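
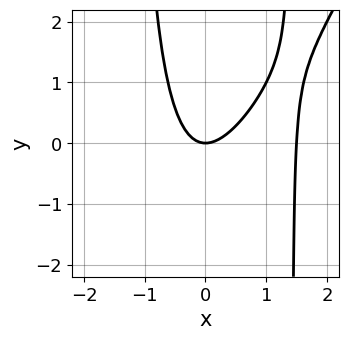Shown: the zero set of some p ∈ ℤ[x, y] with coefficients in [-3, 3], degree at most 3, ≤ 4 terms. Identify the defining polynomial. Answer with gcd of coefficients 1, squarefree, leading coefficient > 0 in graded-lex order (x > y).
First, the degree is 3 — no degree-2 curve has this shape.
Then, from the axis intercepts and sections: it crosses the x-axis at the gridline x = 0; one y-axis crossing is at y = 0.
Finally, together with the visible shape, these determine p as stated.

2*x^3 - x^2*y - 3*x^2 + 2*y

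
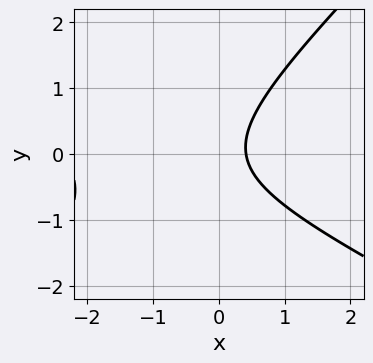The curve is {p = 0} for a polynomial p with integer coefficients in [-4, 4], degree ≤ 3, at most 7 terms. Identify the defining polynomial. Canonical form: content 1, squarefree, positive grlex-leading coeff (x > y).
(a) deg p = 2. A generic line meets the curve in up to 2 points.
(b) From the visible intercepts: the curve avoids every integer y-axis point in the box.
(c) Assembling these constraints gives the stated polynomial.

x^2 + x*y - 2*y^2 + 2*x - 1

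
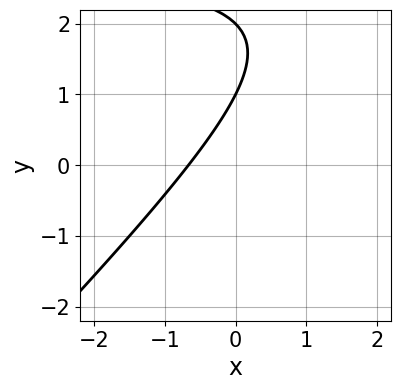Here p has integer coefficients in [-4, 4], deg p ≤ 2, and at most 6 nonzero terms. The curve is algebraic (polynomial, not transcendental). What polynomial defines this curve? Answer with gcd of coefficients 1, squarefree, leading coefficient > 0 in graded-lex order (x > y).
x*y - y^2 - 3*x + 3*y - 2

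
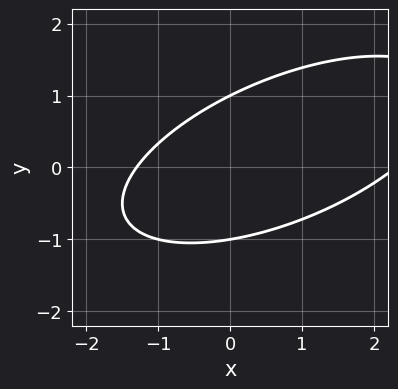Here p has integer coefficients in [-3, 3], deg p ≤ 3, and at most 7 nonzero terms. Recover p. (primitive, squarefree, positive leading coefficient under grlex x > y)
x^2 - 2*x*y + 3*y^2 - x - 3

First, degree: the shape is more complex than any degree-1 curve, so deg p = 2.
Next, from the visible intercepts: the y-axis gridline crossings are at y ∈ {-1, 1}.
Finally, putting this together gives p.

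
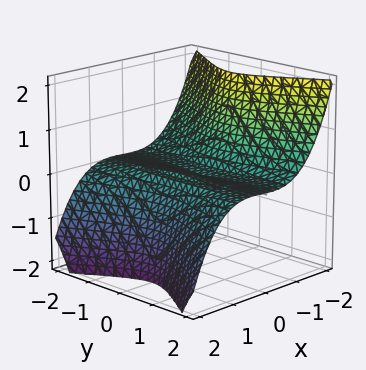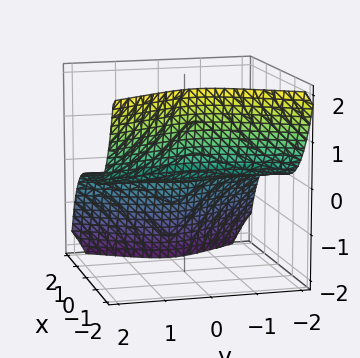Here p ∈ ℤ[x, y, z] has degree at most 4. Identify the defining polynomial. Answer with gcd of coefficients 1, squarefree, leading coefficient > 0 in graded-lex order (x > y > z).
3*x^3 + 3*y^2*z - x + 2*z

(a) The degree is 3 — the shape is more complex than any degree-2 surface.
(b) Observable constraints: it crosses the x-axis at the gridline x = 0; one z-axis crossing is at z = 0; every point of the y-axis in the box is on the surface.
(c) Matching integer coefficients to the picture gives p.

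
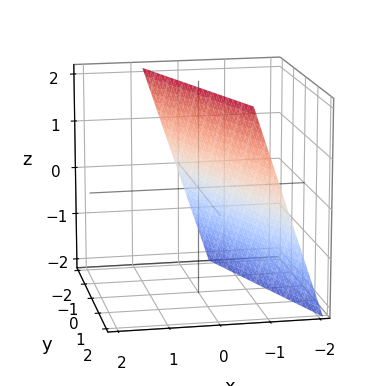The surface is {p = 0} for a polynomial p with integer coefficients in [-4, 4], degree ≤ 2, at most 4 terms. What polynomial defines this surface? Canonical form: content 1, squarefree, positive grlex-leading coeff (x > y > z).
3*x + y - z + 2

Degree: every cross-section is a straight line — this is a plane, so deg p = 1.
Reading off the gridlines: it meets the y-axis at y = -2 (among the integer gridlines); it crosses the z-axis at the gridline z = 2.
These observations pin down the coefficients.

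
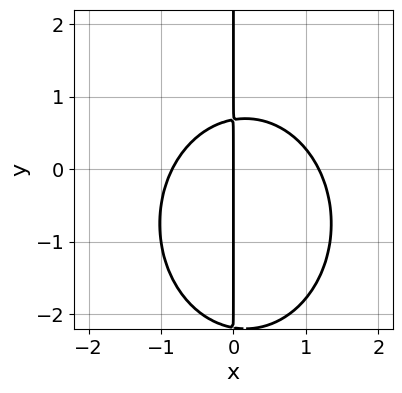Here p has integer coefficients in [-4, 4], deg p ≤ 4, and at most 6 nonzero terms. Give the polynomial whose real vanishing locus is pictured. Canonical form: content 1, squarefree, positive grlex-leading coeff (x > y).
Degree: no degree-2 curve has this shape, so deg p = 3.
Against the integer gridlines: it crosses the x-axis at the gridline x = 0; every point of the y-axis in the box is on the curve.
Solving for integer coefficients yields p as stated.

3*x^3 + 2*x*y^2 - x^2 + 3*x*y - 3*x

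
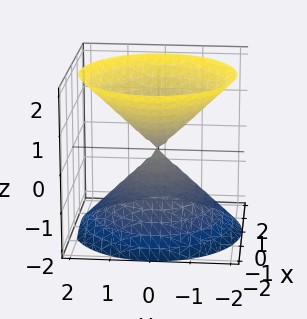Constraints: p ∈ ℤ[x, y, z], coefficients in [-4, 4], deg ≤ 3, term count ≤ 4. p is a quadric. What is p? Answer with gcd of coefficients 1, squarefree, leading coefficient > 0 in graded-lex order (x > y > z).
x^2 + y^2 - z^2

(a) I count 2 distinct pieces. They look like related sheets of one shape, so recover p as a whole.
(b) deg p = 2. A double cone through the origin; a quadric.
(c) Symmetries: the z ↦ −z reflection is a symmetry, so z appears only in even powers; rotational symmetry about the z-axis ⇒ p depends on x, y only through x² + y².
(d) Checking where it meets the axes: it crosses the z-axis at the gridline z = 0; one y-axis crossing is at y = 0; it meets the x-axis at x = 0 (among the integer gridlines).
(e) Assembling these constraints gives the stated polynomial.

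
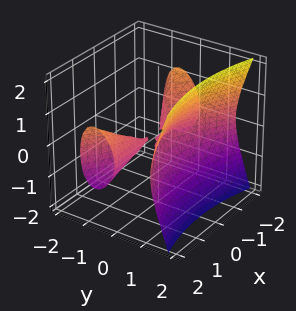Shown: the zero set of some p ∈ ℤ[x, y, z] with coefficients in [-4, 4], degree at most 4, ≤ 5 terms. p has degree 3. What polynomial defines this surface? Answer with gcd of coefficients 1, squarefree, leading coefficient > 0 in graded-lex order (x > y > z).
x^2*y - 3*y^3 + 2*z^2

(a) The picture has 3 separate pieces. Treating them together as one polynomial.
(b) deg p = 3. No degree-2 surface has this shape.
(c) From the visible intercepts: the visible x-axis segment lies entirely on the surface; it crosses the y-axis at the gridline y = 0; one z-axis crossing is at z = 0.
(d) Assembling these constraints gives the stated polynomial.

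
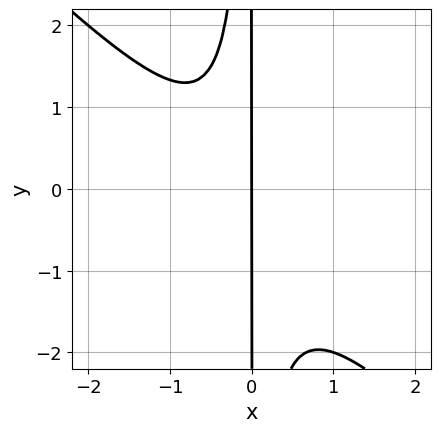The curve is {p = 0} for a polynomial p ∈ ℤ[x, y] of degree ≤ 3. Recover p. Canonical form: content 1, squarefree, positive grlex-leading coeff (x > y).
3*x^3 + 3*x^2*y + x^2 + 2*x

The degree is 3 — the shape is more complex than any degree-2 curve.
Reading off the gridlines: it meets the x-axis at x = 0 (among the integer gridlines); every point of the y-axis in the box is on the curve.
The integer polynomial consistent with all of this is the stated p.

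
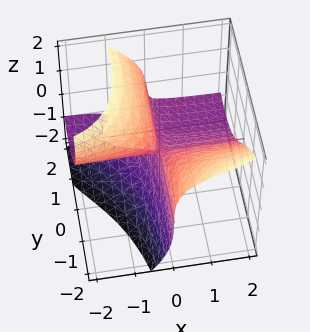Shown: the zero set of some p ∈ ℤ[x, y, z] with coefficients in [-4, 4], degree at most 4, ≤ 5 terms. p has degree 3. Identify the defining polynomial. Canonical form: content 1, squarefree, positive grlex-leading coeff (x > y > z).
x*y^2 - z^3 - 3*x*y - 3*x*z

(a) The degree is 3 — a generic line meets the surface in up to 3 points.
(b) From the visible intercepts: it meets the z-axis at z = 0 (among the integer gridlines); the visible y-axis segment lies entirely on the surface; every point of the x-axis in the box is on the surface.
(c) Together with the visible shape, these determine p as stated.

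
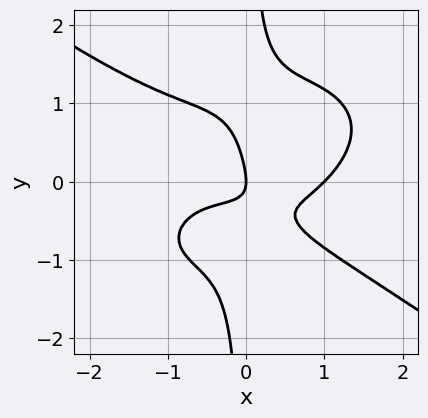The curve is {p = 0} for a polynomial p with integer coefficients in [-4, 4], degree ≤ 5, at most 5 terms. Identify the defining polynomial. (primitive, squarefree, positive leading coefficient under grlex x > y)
x^4 + 3*x*y^3 - 3*x*y - y^2 - x

(a) The degree is 4 — no degree-3 curve has this shape.
(b) Reading off the gridlines: the x-axis gridline crossings are at x ∈ {0, 1}; it meets the y-axis at y = 0 (among the integer gridlines).
(c) Matching integer coefficients to the picture gives p.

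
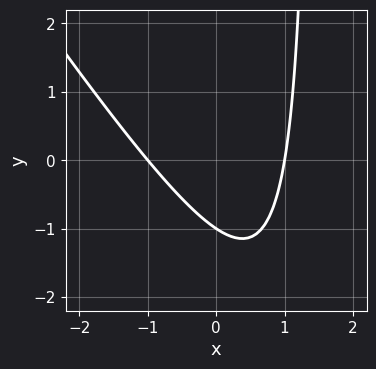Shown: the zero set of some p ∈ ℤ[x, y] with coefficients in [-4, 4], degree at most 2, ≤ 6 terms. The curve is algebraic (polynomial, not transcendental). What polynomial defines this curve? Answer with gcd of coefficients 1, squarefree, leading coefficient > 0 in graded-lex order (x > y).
1. deg p = 2. The shape is more complex than any degree-1 curve.
2. Checking where it meets the axes: the x-axis gridline crossings are at x ∈ {-1, 1}; one y-axis crossing is at y = -1.
3. Putting this together gives p.

3*x^2 + 2*x*y - 3*y - 3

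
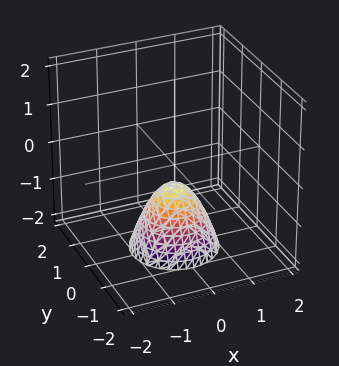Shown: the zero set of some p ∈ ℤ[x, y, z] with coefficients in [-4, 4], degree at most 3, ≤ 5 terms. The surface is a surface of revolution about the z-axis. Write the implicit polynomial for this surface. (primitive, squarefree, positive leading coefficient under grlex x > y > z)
3*x^2 + 3*y^2 + 2*z + 1

First, degree: the shape is more complex than any degree-1 surface, so deg p = 2.
Then, symmetries: rotational symmetry about the z-axis ⇒ p depends on x, y only through x² + y².
Then, against the integer gridlines: no y-intercept at any integer in the box; it misses every integer gridline on the x-axis; a circular section at z = -1 has radius between 0 and 1.
Finally, the integer polynomial consistent with all of this is the stated p.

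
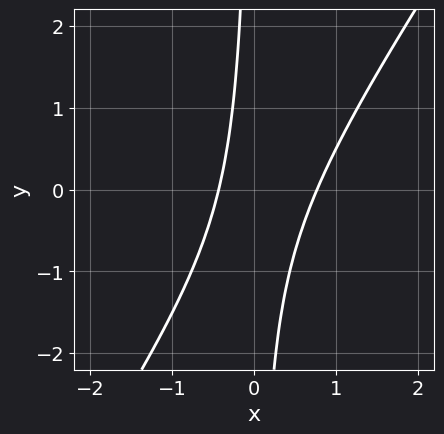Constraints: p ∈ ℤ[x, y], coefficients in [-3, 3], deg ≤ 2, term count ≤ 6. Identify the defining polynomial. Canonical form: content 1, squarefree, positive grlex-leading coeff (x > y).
3*x^2 - 2*x*y - x - 1

First, deg p = 2. The shape is more complex than any degree-1 curve.
Then, from the axis intercepts and sections: it misses every integer gridline on the y-axis.
Finally, fitting integer coefficients to these (and the overall shape) gives p.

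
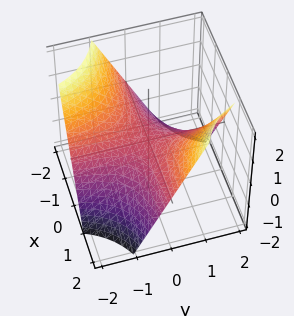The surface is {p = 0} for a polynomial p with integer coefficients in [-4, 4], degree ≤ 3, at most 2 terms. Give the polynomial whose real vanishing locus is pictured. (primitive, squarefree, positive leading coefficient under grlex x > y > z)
x*y - z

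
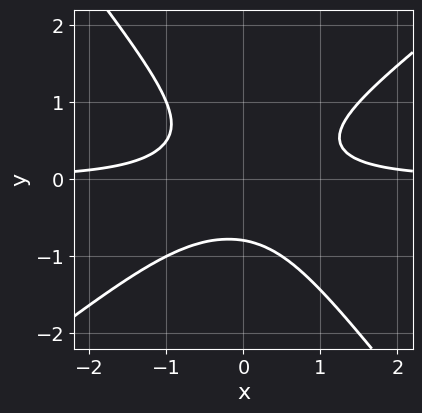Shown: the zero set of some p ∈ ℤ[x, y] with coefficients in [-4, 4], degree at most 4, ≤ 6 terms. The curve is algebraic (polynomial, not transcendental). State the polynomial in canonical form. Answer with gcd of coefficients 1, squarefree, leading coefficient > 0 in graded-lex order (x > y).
2*x^2*y - x*y^2 - 2*y^3 - 1

First, the degree is 3 — no degree-2 curve has this shape.
Then, from the visible intercepts: the curve avoids every integer x-axis point in the box.
Finally, fitting integer coefficients to these (and the overall shape) gives p.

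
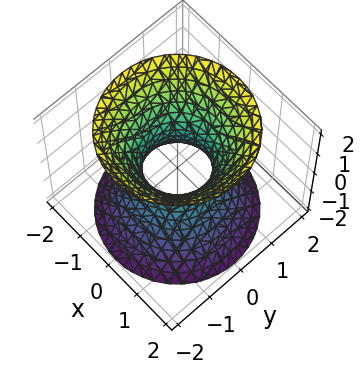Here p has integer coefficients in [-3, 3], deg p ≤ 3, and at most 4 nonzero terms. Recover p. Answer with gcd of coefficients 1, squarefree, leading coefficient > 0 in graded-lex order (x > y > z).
First, degree: an hourglass — one-sheet hyperboloid; a quadric, so deg p = 2.
Next, symmetry: the surface is invariant under rotation about z: p = q(x² + y², z); it's symmetric under z → −z, forcing even powers of z.
Then, against the integer gridlines: a circular section at z = 1 has radius between 1 and 2; it misses every integer gridline on the z-axis.
Finally, fitting integer coefficients to these (and the overall shape) gives p.

3*x^2 + 3*y^2 - 2*z^2 - 2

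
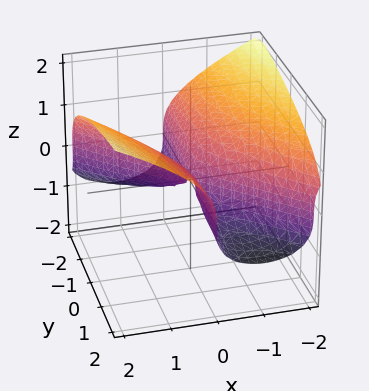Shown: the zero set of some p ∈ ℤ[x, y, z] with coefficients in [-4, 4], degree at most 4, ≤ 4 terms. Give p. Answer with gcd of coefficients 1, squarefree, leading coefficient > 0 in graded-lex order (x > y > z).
z^3 - x^2 - x*y

Degree: no degree-2 surface has this shape, so deg p = 3.
Checking where it meets the axes: the visible y-axis segment lies entirely on the surface; it crosses the z-axis at the gridline z = 0; one x-axis crossing is at x = 0.
Assembling these constraints gives the stated polynomial.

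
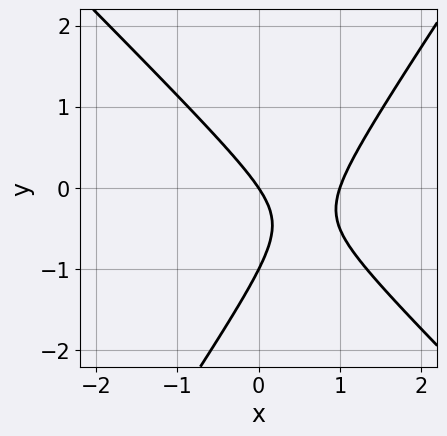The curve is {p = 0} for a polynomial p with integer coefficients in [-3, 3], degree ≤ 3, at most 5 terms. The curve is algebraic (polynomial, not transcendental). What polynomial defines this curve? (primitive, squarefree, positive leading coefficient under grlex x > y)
First, degree: a generic line meets the curve in up to 2 points, so deg p = 2.
Next, from the visible intercepts: among the integer gridlines, it crosses the x-axis at x ∈ {0, 1}; among the integer gridlines, it crosses the y-axis at y ∈ {-1, 0}.
Finally, together with the visible shape, these determine p as stated.

3*x^2 + x*y - 2*y^2 - 3*x - 2*y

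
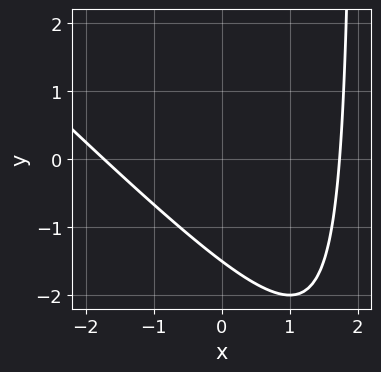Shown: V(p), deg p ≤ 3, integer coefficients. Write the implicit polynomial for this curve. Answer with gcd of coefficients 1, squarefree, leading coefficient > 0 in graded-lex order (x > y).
First, degree: no degree-1 curve has this shape, so deg p = 2.
Finally, solving for integer coefficients yields p as stated.

x^2 + x*y - 2*y - 3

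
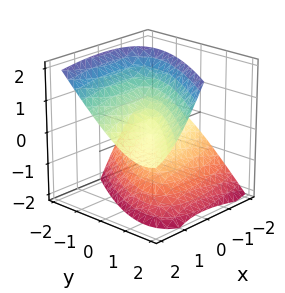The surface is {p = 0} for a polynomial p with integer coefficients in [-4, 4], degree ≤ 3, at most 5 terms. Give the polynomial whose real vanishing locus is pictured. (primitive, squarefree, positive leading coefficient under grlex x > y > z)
First, the degree is 2 — a generic line meets the surface in up to 2 points.
Next, from the visible intercepts: one z-axis crossing is at z = 0; it meets the x-axis at x = 0 (among the integer gridlines); it crosses the y-axis at the gridline y = 0.
Finally, assembling these constraints gives the stated polynomial.

x^2 - 3*x*y - 3*x*z + 2*y^2 - 2*z^2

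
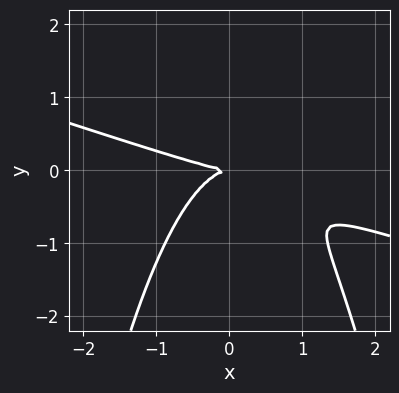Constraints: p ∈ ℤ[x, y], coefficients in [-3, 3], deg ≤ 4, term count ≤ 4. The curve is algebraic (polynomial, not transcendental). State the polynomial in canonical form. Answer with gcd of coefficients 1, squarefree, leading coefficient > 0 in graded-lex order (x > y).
x^3 + 3*x^2*y + 3*y^2

deg p = 3. A generic line meets the curve in up to 3 points.
From the axis intercepts and sections: one x-axis crossing is at x = 0; one y-axis crossing is at y = 0.
Putting this together gives p.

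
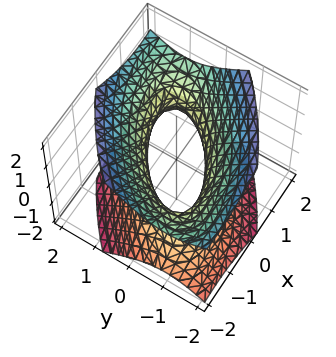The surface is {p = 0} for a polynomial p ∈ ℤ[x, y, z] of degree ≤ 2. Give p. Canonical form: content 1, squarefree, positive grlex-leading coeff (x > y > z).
(a) deg p = 2.
(b) Against the integer gridlines: the x-axis gridline crossings are at x ∈ {-1, 1}; no z-intercept at any integer in the box.
(c) Assembling these constraints gives the stated polynomial.

2*x^2 - 3*x*y + 3*y^2 - 3*z^2 - 2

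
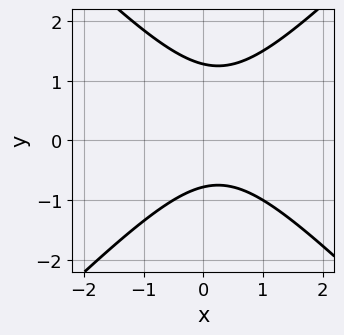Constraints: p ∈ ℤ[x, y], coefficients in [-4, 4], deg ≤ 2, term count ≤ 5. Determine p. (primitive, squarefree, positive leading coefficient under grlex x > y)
First, the degree is 2 — no degree-1 curve has this shape.
Then, reading off the gridlines: it misses every integer gridline on the x-axis.
Finally, together with the visible shape, these determine p as stated.

2*x^2 - 2*y^2 - x + y + 2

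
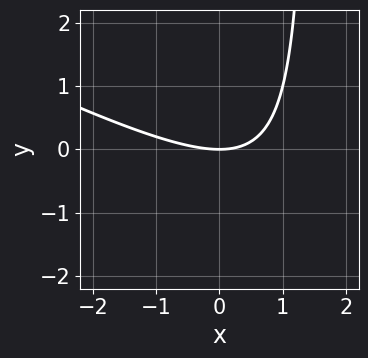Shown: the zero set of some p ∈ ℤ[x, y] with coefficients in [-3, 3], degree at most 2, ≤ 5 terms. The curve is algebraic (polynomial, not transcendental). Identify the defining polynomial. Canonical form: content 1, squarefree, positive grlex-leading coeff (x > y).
x^2 + 2*x*y - 3*y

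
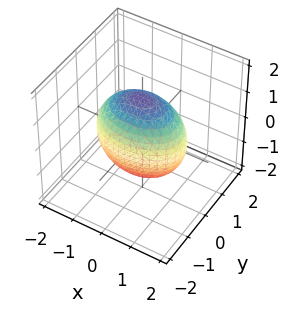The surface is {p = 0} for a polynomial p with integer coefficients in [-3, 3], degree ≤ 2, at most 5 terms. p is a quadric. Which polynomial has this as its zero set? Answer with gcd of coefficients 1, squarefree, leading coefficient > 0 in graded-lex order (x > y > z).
First, deg p = 2.
Next, symmetries: it's symmetric under z → −z, forcing even powers of z; the x ↦ −x reflection is a symmetry, so x appears only in even powers; it's symmetric under y → −y, forcing even powers of y.
Next, against the integer gridlines: among the integer gridlines, it crosses the y-axis at y ∈ {-1, 1}.
Finally, fitting integer coefficients to these (and the overall shape) gives p.

x^2 + 2*y^2 + z^2 - 2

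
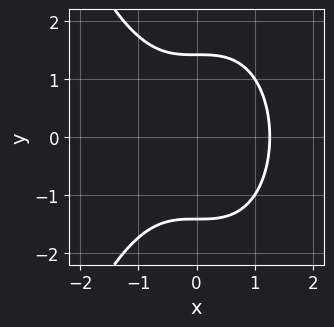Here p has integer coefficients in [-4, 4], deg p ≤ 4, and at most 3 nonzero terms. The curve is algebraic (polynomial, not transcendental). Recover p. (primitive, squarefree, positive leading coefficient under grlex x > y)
x^3 + y^2 - 2

deg p = 3.
Symmetries: the y ↦ −y reflection is a symmetry, so y appears only in even powers.
Matching integer coefficients to the picture gives p.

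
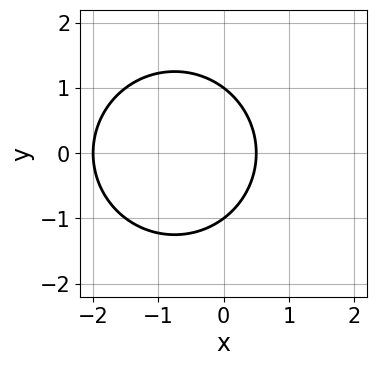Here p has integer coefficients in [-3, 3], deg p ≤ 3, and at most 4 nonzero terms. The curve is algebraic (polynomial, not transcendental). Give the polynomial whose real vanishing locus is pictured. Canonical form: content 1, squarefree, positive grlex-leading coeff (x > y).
2*x^2 + 2*y^2 + 3*x - 2

(a) deg p = 2.
(b) Symmetries: the y ↦ −y reflection is a symmetry, so y appears only in even powers.
(c) Against the integer gridlines: it meets the x-axis at x = -2 (among the integer gridlines); among the integer gridlines, it crosses the y-axis at y ∈ {-1, 1}.
(d) Solving for integer coefficients yields p as stated.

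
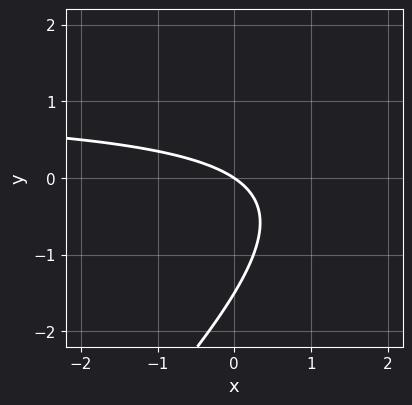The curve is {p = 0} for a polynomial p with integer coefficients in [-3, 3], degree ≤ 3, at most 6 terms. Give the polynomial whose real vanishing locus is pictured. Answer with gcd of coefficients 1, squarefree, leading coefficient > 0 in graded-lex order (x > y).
2*x*y - 2*y^2 - 2*x - 3*y

1. Degree: no degree-1 curve has this shape, so deg p = 2.
2. Checking where it meets the axes: it crosses the y-axis at the gridline y = 0; it meets the x-axis at x = 0 (among the integer gridlines).
3. These observations pin down the coefficients.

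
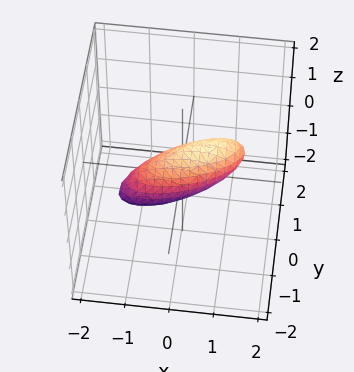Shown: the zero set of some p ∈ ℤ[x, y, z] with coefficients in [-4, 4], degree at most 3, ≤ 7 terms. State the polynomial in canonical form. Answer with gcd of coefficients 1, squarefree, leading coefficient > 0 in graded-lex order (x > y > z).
x^2 - 2*x*y - x*z + 3*y^2 + 2*z^2 - 1

First, the degree is 2 — no degree-1 surface has this shape.
Then, checking where it meets the axes: among the integer gridlines, it crosses the x-axis at x ∈ {-1, 1}.
Finally, matching integer coefficients to the picture gives p.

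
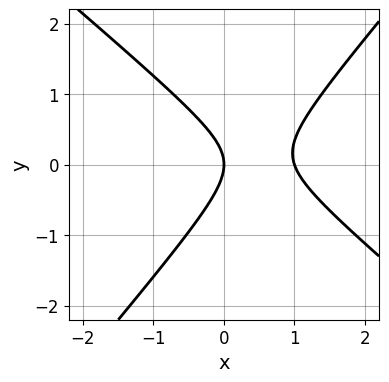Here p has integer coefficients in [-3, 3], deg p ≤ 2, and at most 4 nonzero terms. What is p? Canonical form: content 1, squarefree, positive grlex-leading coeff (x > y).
3*x^2 + x*y - 3*y^2 - 3*x

(a) deg p = 2.
(b) Against the integer gridlines: among the integer gridlines, it crosses the x-axis at x ∈ {0, 1}; one y-axis crossing is at y = 0.
(c) Matching integer coefficients to the picture gives p.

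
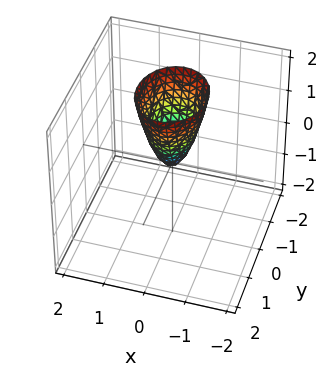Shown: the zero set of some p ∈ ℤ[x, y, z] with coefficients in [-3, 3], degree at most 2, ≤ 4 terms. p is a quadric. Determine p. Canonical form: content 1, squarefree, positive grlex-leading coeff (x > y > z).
1. deg p = 2. A single bowl opening along one axis; a quadric.
2. Symmetries: the y ↦ −y reflection is a symmetry, so y appears only in even powers; mirror symmetry x ↦ −x ⇒ only even powers of x.
3. Observable constraints: it meets the x-axis at x = 0 (among the integer gridlines); one z-axis crossing is at z = 0; it crosses the y-axis at the gridline y = 0.
4. These observations pin down the coefficients.

3*x^2 + 2*y^2 - z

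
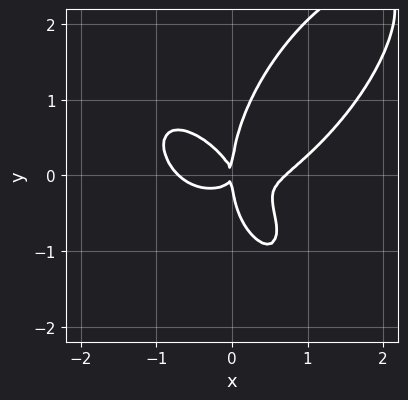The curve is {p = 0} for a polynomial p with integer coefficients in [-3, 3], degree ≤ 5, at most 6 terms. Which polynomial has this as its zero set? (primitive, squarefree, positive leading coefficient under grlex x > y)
2*x^4 + y^4 - 3*x^2*y - 3*x*y^2 - x^2

deg p = 4.
Checking where it meets the axes: it crosses the x-axis at the gridline x = 0; one y-axis crossing is at y = 0.
Together with the visible shape, these determine p as stated.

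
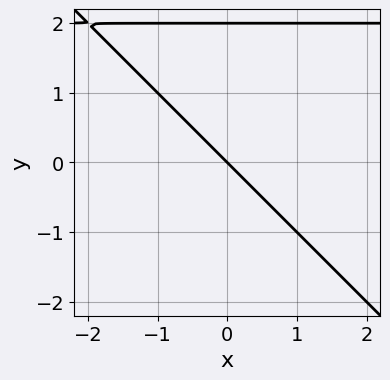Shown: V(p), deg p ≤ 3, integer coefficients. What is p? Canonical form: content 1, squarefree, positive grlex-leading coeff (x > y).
x*y + y^2 - 2*x - 2*y

(a) deg p = 2. A generic line meets the curve in up to 2 points.
(b) Against the integer gridlines: among the integer gridlines, it crosses the y-axis at y ∈ {0, 2}; it crosses the x-axis at the gridline x = 0.
(c) The integer polynomial consistent with all of this is the stated p.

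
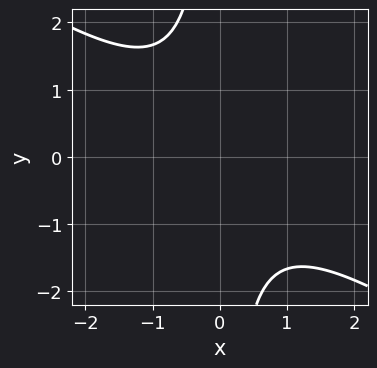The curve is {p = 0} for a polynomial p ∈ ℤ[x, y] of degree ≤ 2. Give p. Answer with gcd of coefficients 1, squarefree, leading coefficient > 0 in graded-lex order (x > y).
2*x^2 + 3*x*y + 3

1. deg p = 2.
2. Observable constraints: no x-intercept at any integer in the box; no y-intercept at any integer in the box.
3. Putting this together gives p.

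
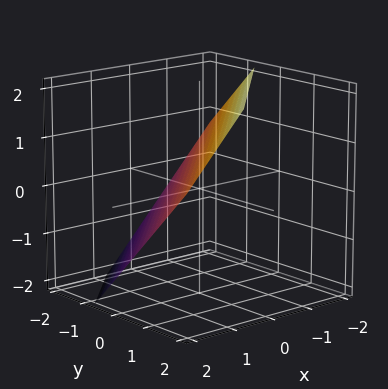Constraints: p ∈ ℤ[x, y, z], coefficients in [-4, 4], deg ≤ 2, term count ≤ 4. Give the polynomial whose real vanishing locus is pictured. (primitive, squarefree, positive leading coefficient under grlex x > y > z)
deg p = 1. Every cross-section is a straight line — this is a plane.
Solving for integer coefficients yields p as stated.

3*x - 3*y + 3*z - 2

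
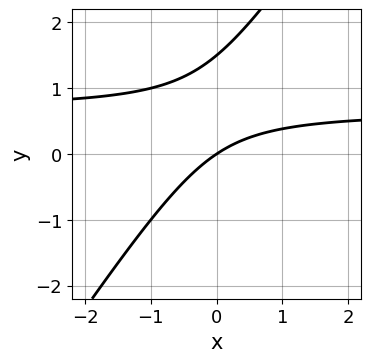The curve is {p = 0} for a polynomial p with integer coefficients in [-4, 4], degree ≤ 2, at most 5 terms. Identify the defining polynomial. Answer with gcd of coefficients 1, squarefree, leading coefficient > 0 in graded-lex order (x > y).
First, deg p = 2. No degree-1 curve has this shape.
Next, observable constraints: one y-axis crossing is at y = 0; it meets the x-axis at x = 0 (among the integer gridlines).
Finally, the integer polynomial consistent with all of this is the stated p.

3*x*y - 2*y^2 - 2*x + 3*y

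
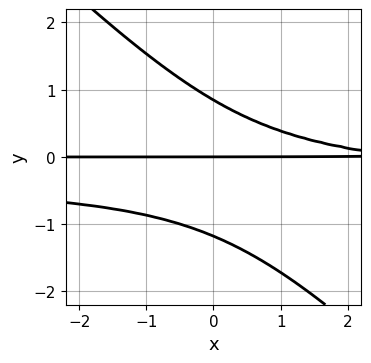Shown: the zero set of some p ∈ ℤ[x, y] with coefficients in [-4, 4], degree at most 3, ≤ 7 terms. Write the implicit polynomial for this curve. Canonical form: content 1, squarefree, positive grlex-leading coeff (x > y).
First, degree: no degree-2 curve has this shape, so deg p = 3.
Next, observable constraints: the visible x-axis segment lies entirely on the curve; it meets the y-axis at y = 0 (among the integer gridlines).
Finally, fitting integer coefficients to these (and the overall shape) gives p.

3*x*y^2 + 3*y^3 + x*y + y^2 - 3*y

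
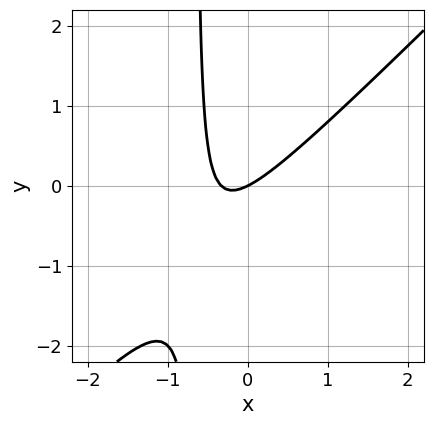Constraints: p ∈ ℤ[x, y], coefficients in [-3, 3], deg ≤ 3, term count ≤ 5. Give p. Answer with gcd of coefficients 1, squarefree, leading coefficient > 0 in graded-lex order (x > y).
3*x^2 - 3*x*y + x - 2*y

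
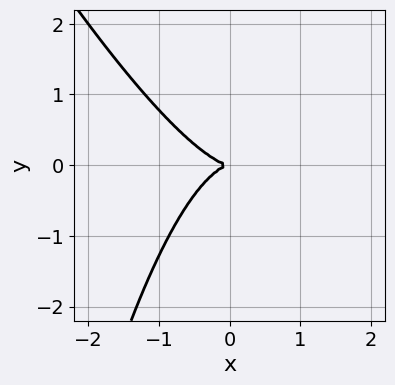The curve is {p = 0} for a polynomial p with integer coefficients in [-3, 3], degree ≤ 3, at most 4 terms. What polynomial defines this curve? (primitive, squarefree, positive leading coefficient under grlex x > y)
First, the degree is 3 — no degree-2 curve has this shape.
Then, against the integer gridlines: it meets the y-axis at y = 0 (among the integer gridlines); one x-axis crossing is at x = 0.
Finally, these observations pin down the coefficients.

2*x^3 + x^2*y + 2*y^2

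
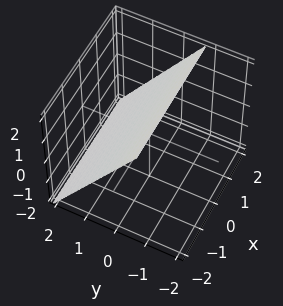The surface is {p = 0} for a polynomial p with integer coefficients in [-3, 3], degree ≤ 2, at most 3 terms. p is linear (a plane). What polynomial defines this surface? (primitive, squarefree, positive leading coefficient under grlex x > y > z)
1. deg p = 1.
2. Observable constraints: one z-axis crossing is at z = 1; no x-intercept at any integer in the box.
3. Putting this together gives p.

3*y + 2*z - 2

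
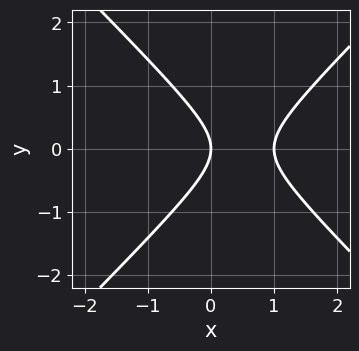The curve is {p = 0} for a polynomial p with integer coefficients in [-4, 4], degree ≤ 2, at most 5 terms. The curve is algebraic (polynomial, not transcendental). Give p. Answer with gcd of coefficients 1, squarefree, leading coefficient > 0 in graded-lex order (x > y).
x^2 - y^2 - x

The degree is 2 — no degree-1 curve has this shape.
Symmetries: it's symmetric under y → −y, forcing even powers of y.
From the visible intercepts: it crosses the y-axis at the gridline y = 0; the x-axis gridline crossings are at x ∈ {0, 1}.
Matching integer coefficients to the picture gives p.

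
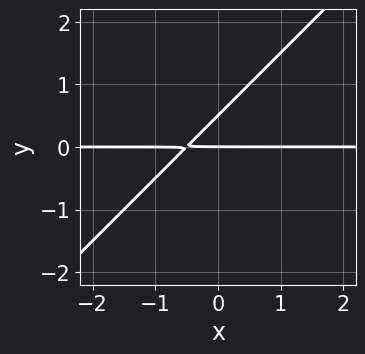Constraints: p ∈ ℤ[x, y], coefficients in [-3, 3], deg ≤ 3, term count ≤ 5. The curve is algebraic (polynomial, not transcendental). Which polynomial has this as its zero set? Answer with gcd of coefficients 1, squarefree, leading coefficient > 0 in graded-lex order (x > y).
deg p = 2. The shape is more complex than any degree-1 curve.
Observable constraints: it meets the y-axis at y = 0 (among the integer gridlines); the visible x-axis segment lies entirely on the curve.
Fitting integer coefficients to these (and the overall shape) gives p.

2*x*y - 2*y^2 + y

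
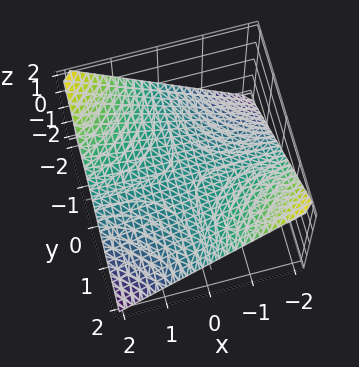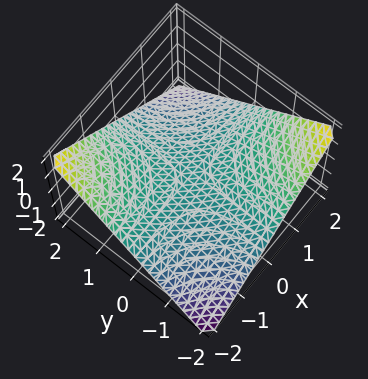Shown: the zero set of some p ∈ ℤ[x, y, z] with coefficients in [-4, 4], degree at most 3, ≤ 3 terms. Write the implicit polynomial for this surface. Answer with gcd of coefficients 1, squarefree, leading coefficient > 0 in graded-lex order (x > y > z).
x*y + 2*z

1. The degree is 2 — a saddle surface; a quadric.
2. From the axis intercepts and sections: every point of the x-axis in the box is on the surface; every point of the y-axis in the box is on the surface; one z-axis crossing is at z = 0.
3. Matching integer coefficients to the picture gives p.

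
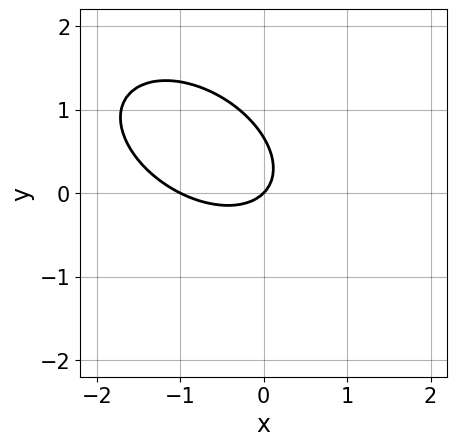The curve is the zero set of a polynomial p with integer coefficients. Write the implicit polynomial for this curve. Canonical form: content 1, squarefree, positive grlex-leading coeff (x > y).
(a) The degree is 2 — no degree-1 curve has this shape.
(b) Against the integer gridlines: the x-axis gridline crossings are at x ∈ {-1, 0}; it meets the y-axis at y = 0 (among the integer gridlines).
(c) Assembling these constraints gives the stated polynomial.

2*x^2 + 2*x*y + 3*y^2 + 2*x - 2*y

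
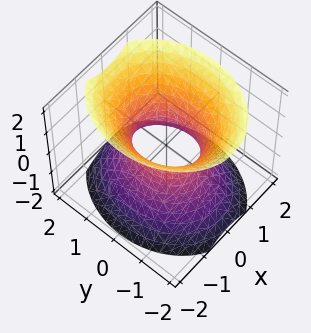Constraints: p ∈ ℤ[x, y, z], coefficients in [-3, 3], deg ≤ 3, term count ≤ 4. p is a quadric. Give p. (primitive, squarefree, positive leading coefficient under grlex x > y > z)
1. The degree is 2 — one connected sheet with a waist; a quadric.
2. Symmetries: the x ↦ −x reflection is a symmetry, so x appears only in even powers; mirror symmetry z ↦ −z ⇒ only even powers of z; it's symmetric under y → −y, forcing even powers of y.
3. From the axis intercepts and sections: the surface avoids every integer z-axis point in the box; the y-axis gridline crossings are at y ∈ {-1, 1}.
4. The integer polynomial consistent with all of this is the stated p.

3*x^2 + 2*y^2 - 2*z^2 - 2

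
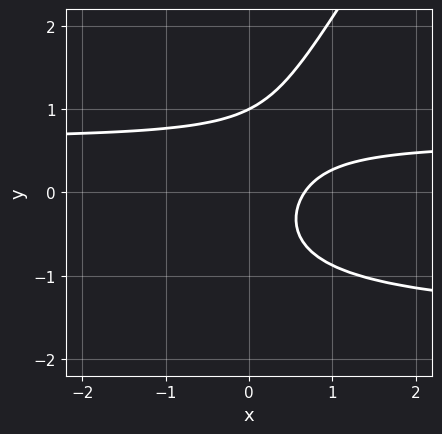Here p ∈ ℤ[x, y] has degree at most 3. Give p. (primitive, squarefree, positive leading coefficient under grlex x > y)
First, deg p = 3. No degree-2 curve has this shape.
Next, from the visible intercepts: it crosses the y-axis at the gridline y = 1.
Finally, these observations pin down the coefficients.

3*x*y^2 - 2*y^3 + 3*x*y - 3*x + 2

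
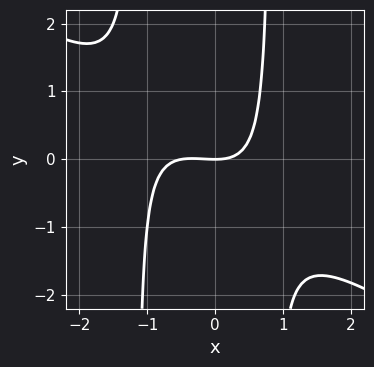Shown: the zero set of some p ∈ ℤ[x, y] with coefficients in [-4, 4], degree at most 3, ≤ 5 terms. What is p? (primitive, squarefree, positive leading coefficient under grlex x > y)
2*x^3 + 3*x^2*y + x^2 + x*y - 3*y

(a) deg p = 3. The shape is more complex than any degree-2 curve.
(b) Checking where it meets the axes: it meets the y-axis at y = 0 (among the integer gridlines); one x-axis crossing is at x = 0.
(c) Solving for integer coefficients yields p as stated.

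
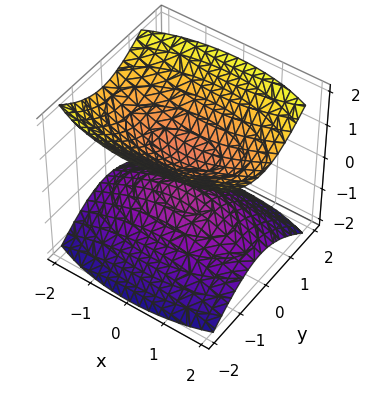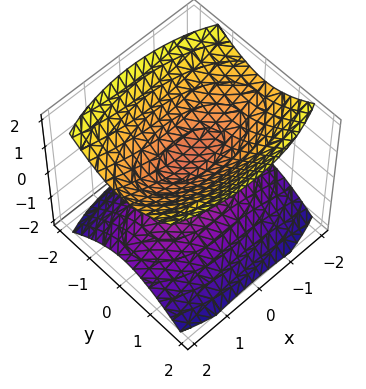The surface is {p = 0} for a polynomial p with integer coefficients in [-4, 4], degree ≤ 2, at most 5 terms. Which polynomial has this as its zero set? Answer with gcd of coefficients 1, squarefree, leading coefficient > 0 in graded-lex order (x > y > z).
There are 2 components.
The degree is 2 — two sheets facing apart; a quadric.
Symmetries: mirror symmetry z ↦ −z ⇒ only even powers of z; the x ↦ −x reflection is a symmetry, so x appears only in even powers; it's symmetric under y → −y, forcing even powers of y.
Reading off the gridlines: the surface avoids every integer x-axis point in the box; no y-intercept at any integer in the box.
Matching integer coefficients to the picture gives p.

x^2 + 3*y^2 - 3*z^2 + 1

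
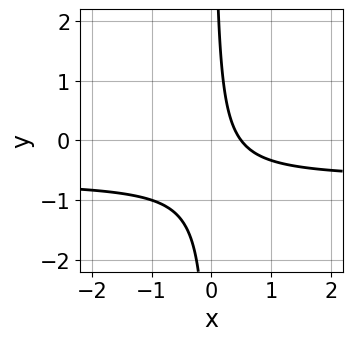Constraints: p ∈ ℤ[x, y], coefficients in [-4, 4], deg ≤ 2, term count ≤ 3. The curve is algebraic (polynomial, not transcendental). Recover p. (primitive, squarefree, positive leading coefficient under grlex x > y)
3*x*y + 2*x - 1

Degree: the shape is more complex than any degree-1 curve, so deg p = 2.
Checking where it meets the axes: no y-intercept at any integer in the box.
Solving for integer coefficients yields p as stated.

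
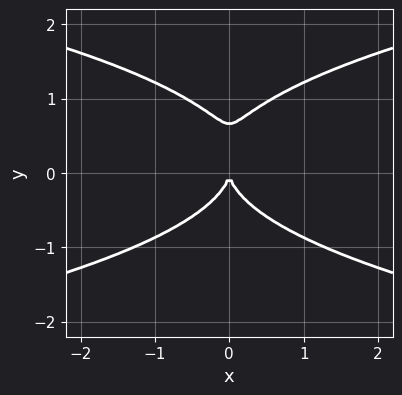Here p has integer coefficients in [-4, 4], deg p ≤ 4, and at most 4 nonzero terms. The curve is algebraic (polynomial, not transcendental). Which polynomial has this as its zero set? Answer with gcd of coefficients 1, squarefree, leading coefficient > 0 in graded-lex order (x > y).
3*y^4 - 2*y^3 - 3*x^2

1. The degree is 4 — a generic line meets the curve in up to 4 points.
2. Symmetries: the x ↦ −x reflection is a symmetry, so x appears only in even powers.
3. Against the integer gridlines: it meets the x-axis at x = 0 (among the integer gridlines); it crosses the y-axis at the gridline y = 0.
4. Assembling these constraints gives the stated polynomial.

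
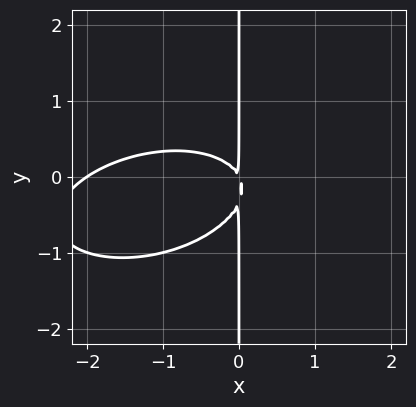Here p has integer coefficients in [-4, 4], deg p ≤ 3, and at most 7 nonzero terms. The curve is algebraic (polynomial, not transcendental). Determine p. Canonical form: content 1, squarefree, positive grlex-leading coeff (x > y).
First, deg p = 3.
Then, from the visible intercepts: one x-axis crossing is at x = -2; every point of the y-axis in the box is on the curve.
Finally, fitting integer coefficients to these (and the overall shape) gives p.

x^3 - x^2*y + 3*x*y^2 + 2*x^2 + x*y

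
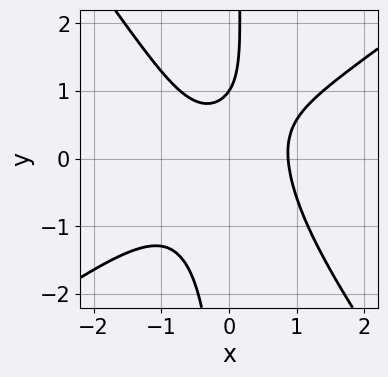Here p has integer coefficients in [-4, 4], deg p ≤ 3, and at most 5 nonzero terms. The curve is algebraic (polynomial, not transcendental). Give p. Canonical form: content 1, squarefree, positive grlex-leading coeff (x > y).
3*x^3 - 2*x^2*y - 3*x*y^2 + 2*y - 2

1. deg p = 3.
2. Observable constraints: one y-axis crossing is at y = 1.
3. Solving for integer coefficients yields p as stated.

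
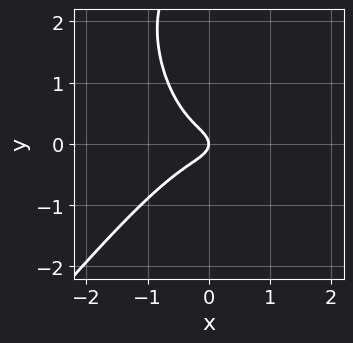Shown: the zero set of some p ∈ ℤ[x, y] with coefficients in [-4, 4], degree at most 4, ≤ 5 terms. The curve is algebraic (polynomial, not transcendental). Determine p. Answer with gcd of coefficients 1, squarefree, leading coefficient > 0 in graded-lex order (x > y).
1. The degree is 3 — no degree-2 curve has this shape.
2. Observable constraints: it crosses the x-axis at the gridline x = 0; it crosses the y-axis at the gridline y = 0.
3. Matching integer coefficients to the picture gives p.

3*x^3 - x^2*y - y^3 + 3*y^2 + x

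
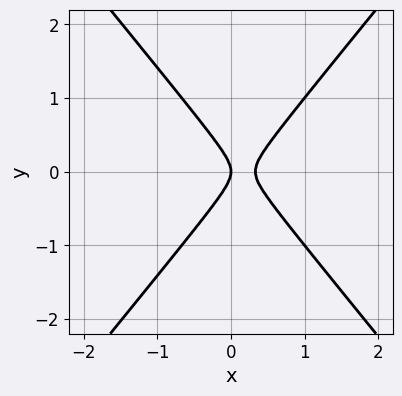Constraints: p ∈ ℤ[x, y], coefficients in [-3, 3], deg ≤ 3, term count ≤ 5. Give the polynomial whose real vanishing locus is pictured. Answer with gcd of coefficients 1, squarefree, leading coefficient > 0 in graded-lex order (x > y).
3*x^2 - 2*y^2 - x

First, deg p = 2. A generic line meets the curve in up to 2 points.
Then, symmetries: mirror symmetry y ↦ −y ⇒ only even powers of y.
Then, reading off the gridlines: it meets the x-axis at x = 0 (among the integer gridlines); one y-axis crossing is at y = 0.
Finally, fitting integer coefficients to these (and the overall shape) gives p.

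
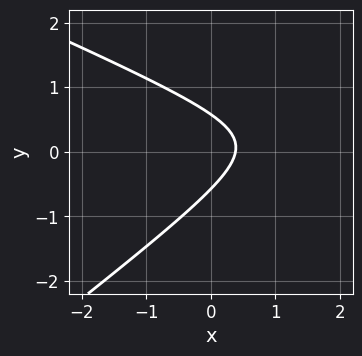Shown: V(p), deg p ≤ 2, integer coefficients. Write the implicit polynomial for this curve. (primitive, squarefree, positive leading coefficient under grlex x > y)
x^2 + x*y - 3*y^2 - 3*x + 1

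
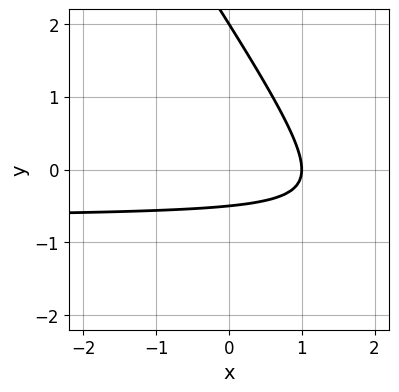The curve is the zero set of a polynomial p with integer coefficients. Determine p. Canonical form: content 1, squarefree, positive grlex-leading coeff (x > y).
3*x*y + 2*y^2 + 2*x - 3*y - 2

1. The degree is 2 — the shape is more complex than any degree-1 curve.
2. From the visible intercepts: it meets the x-axis at x = 1 (among the integer gridlines); it meets the y-axis at y = 2 (among the integer gridlines).
3. Fitting integer coefficients to these (and the overall shape) gives p.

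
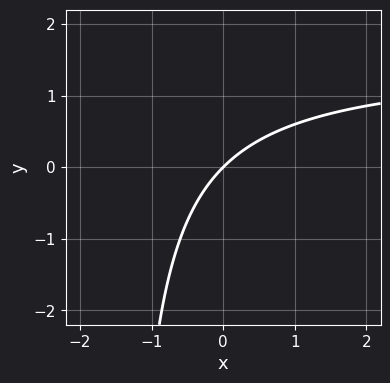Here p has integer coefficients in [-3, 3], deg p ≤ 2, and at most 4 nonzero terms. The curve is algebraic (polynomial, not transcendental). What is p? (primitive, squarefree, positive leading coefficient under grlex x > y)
2*x*y - 3*x + 3*y

deg p = 2. A generic line meets the curve in up to 2 points.
Checking where it meets the axes: one y-axis crossing is at y = 0; it crosses the x-axis at the gridline x = 0.
Solving for integer coefficients yields p as stated.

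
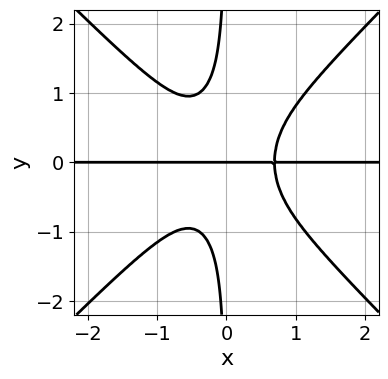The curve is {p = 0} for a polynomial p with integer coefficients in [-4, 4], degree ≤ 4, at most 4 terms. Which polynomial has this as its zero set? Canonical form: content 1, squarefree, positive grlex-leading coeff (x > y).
1. The degree is 4 — no degree-3 curve has this shape.
2. Against the integer gridlines: the visible x-axis segment lies entirely on the curve; it crosses the y-axis at the gridline y = 0.
3. Putting this together gives p.

3*x^3*y - 3*x*y^3 - y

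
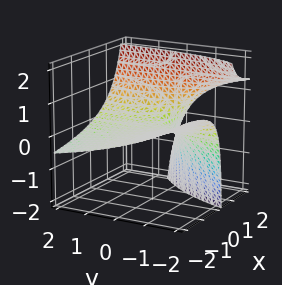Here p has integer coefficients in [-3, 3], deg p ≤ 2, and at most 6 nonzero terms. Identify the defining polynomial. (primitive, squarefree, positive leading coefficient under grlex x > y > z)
deg p = 2.
Reading off the gridlines: the visible x-axis segment lies entirely on the surface; every point of the y-axis in the box is on the surface; it meets the z-axis at z = 0 (among the integer gridlines).
Matching integer coefficients to the picture gives p.

x*y + 2*x*z - y*z - 3*z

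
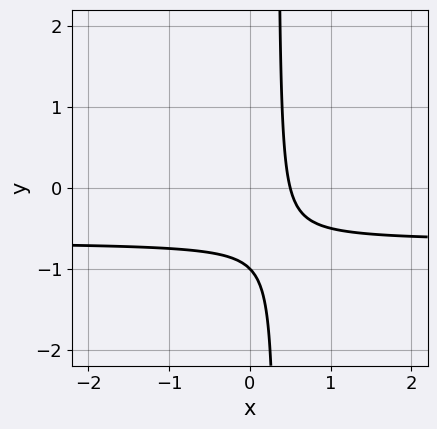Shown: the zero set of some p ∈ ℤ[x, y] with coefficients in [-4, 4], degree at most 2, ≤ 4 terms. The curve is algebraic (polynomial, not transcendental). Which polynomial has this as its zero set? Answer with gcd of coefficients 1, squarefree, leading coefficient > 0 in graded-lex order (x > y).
3*x*y + 2*x - y - 1

1. deg p = 2. A generic line meets the curve in up to 2 points.
2. Reading off the gridlines: it crosses the y-axis at the gridline y = -1.
3. Fitting integer coefficients to these (and the overall shape) gives p.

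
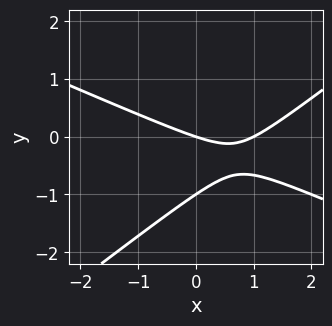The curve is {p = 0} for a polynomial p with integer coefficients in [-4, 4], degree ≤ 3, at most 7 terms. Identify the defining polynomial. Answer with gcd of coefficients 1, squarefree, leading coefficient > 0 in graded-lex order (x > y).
First, deg p = 2. The shape is more complex than any degree-1 curve.
Next, checking where it meets the axes: the x-axis gridline crossings are at x ∈ {0, 1}; the y-axis gridline crossings are at y ∈ {-1, 0}.
Finally, the integer polynomial consistent with all of this is the stated p.

x^2 + x*y - 3*y^2 - x - 3*y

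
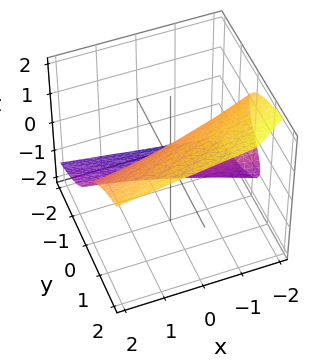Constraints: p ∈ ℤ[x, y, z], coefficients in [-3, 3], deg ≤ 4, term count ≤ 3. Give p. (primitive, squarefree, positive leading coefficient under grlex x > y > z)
z^3 + x*z - 3*y

deg p = 3.
Against the integer gridlines: it crosses the z-axis at the gridline z = 0; every point of the x-axis in the box is on the surface.
Solving for integer coefficients yields p as stated.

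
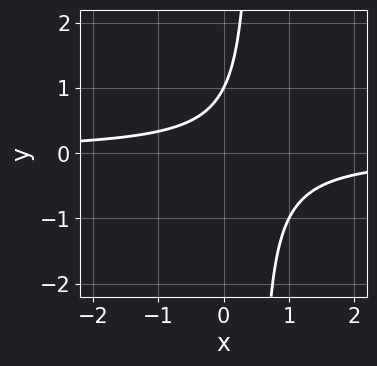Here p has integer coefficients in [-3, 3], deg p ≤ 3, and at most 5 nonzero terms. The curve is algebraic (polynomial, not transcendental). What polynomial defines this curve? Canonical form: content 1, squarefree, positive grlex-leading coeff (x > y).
Degree: a generic line meets the curve in up to 2 points, so deg p = 2.
From the axis intercepts and sections: no x-intercept at any integer in the box; one y-axis crossing is at y = 1.
Fitting integer coefficients to these (and the overall shape) gives p.

2*x*y - y + 1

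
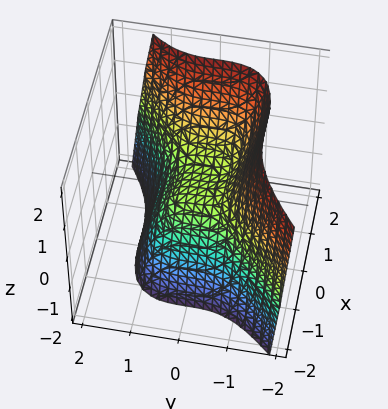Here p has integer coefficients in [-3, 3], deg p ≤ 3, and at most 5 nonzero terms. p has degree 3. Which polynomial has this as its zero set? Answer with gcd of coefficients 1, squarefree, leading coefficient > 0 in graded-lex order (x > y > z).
(a) The degree is 3 — the shape is more complex than any degree-2 surface.
(b) From the visible intercepts: one z-axis crossing is at z = 0; it meets the x-axis at x = 0 (among the integer gridlines).
(c) Solving for integer coefficients yields p as stated.

2*x^3 - 3*y^3 - x^2 - 3*z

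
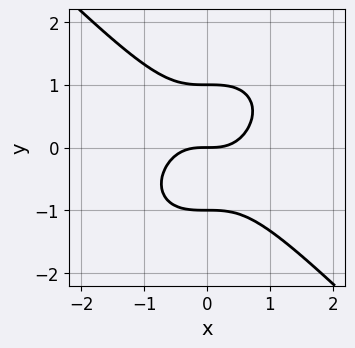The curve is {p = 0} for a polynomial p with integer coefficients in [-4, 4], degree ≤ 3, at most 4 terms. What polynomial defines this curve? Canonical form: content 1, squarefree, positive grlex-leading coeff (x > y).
x^3 + y^3 - y

1. Degree: a generic line meets the curve in up to 3 points, so deg p = 3.
2. Against the integer gridlines: it crosses the x-axis at the gridline x = 0; among the integer gridlines, it crosses the y-axis at y ∈ {-1, 0, 1}.
3. Assembling these constraints gives the stated polynomial.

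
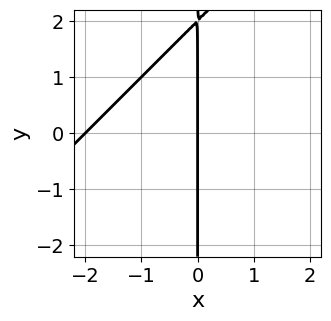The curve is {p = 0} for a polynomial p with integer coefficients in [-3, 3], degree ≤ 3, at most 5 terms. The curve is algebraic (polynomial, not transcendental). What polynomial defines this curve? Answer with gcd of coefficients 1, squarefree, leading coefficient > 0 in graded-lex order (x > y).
The degree is 2 — a generic line meets the curve in up to 2 points.
Reading off the gridlines: the x-axis gridline crossings are at x ∈ {-2, 0}; every point of the y-axis in the box is on the curve.
The integer polynomial consistent with all of this is the stated p.

x^2 - x*y + 2*x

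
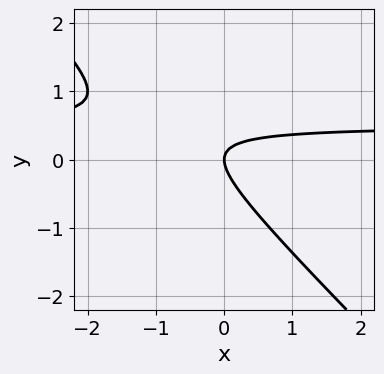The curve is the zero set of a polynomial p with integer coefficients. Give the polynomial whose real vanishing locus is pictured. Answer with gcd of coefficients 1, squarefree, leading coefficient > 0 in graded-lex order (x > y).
2*x*y + 2*y^2 - x

First, degree: a generic line meets the curve in up to 2 points, so deg p = 2.
Then, from the axis intercepts and sections: it crosses the y-axis at the gridline y = 0; one x-axis crossing is at x = 0.
Finally, these observations pin down the coefficients.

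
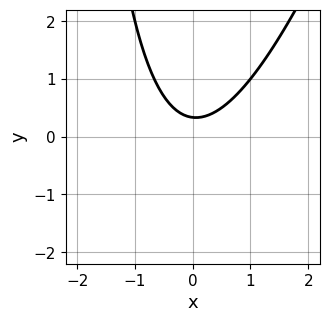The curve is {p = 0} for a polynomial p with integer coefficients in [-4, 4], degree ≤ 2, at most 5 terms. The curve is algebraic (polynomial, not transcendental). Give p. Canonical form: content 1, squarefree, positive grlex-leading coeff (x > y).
3*x^2 - x*y - 3*y + 1

deg p = 2. No degree-1 curve has this shape.
Checking where it meets the axes: the curve avoids every integer x-axis point in the box.
Assembling these constraints gives the stated polynomial.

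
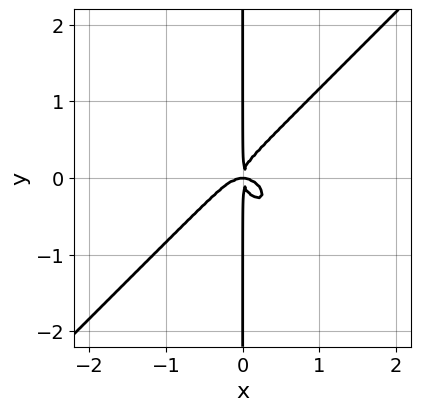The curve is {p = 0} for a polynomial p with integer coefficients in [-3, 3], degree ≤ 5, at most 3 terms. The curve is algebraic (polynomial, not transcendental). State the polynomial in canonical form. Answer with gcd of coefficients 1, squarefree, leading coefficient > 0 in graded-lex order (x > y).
2*x^4 - 2*x*y^3 + x^2*y

(a) Degree: a generic line meets the curve in up to 4 points, so deg p = 4.
(b) Observable constraints: the visible y-axis segment lies entirely on the curve.
(c) Matching integer coefficients to the picture gives p.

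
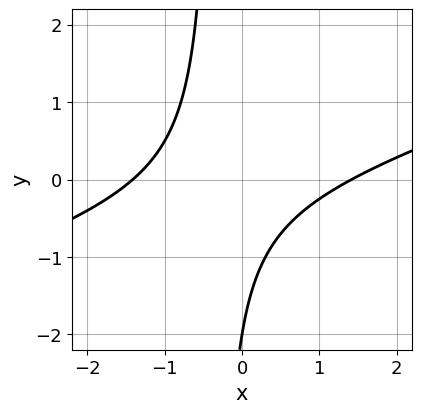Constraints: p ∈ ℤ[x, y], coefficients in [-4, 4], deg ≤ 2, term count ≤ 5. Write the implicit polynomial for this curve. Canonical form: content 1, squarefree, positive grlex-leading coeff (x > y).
x^2 - 3*x*y - y - 2

First, the degree is 2 — no degree-1 curve has this shape.
Then, reading off the gridlines: it meets the y-axis at y = -2 (among the integer gridlines).
Finally, fitting integer coefficients to these (and the overall shape) gives p.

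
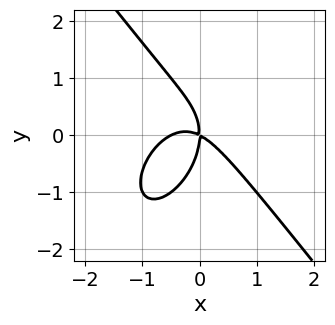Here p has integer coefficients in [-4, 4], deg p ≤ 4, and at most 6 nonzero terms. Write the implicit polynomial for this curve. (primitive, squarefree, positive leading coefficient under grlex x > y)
(a) deg p = 3. No degree-2 curve has this shape.
(b) Against the integer gridlines: it crosses the x-axis at the gridline x = 0; one y-axis crossing is at y = 0.
(c) These observations pin down the coefficients.

2*x^3 + y^3 + x^2 + 2*x*y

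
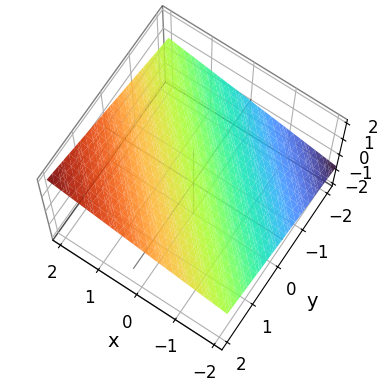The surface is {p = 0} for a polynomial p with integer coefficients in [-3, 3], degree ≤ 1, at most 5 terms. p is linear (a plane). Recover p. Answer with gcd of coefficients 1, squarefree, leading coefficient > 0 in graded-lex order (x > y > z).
The degree is 1 — the surface is flat (a plane).
Against the integer gridlines: it crosses the x-axis at the gridline x = -2; it crosses the y-axis at the gridline y = -2.
Together with the visible shape, these determine p as stated.

x + y - 3*z + 2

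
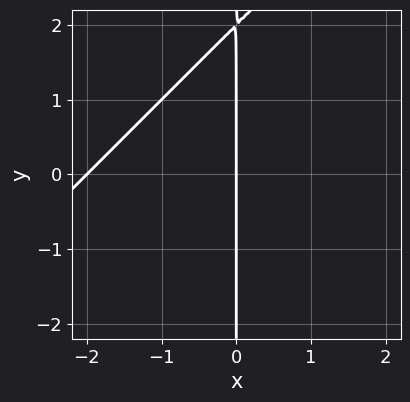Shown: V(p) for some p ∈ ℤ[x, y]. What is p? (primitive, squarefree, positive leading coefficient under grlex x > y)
x^2 - x*y + 2*x

(a) The degree is 2 — no degree-1 curve has this shape.
(b) From the axis intercepts and sections: among the integer gridlines, it crosses the x-axis at x ∈ {-2, 0}; every point of the y-axis in the box is on the curve.
(c) The integer polynomial consistent with all of this is the stated p.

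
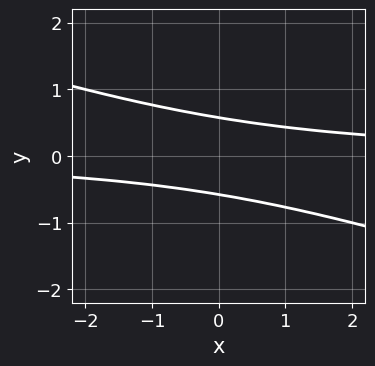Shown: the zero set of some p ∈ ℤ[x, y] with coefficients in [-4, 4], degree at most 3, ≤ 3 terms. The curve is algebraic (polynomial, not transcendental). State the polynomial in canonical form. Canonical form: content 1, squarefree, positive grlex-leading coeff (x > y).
deg p = 2.
Checking where it meets the axes: no x-intercept at any integer in the box.
Assembling these constraints gives the stated polynomial.

x*y + 3*y^2 - 1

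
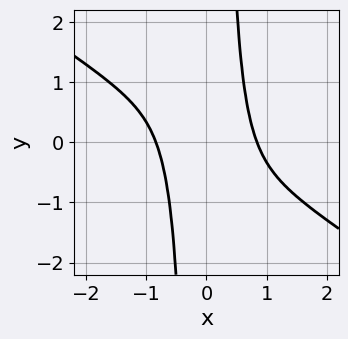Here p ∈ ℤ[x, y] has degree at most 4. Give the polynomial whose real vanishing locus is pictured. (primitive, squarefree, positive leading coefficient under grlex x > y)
2*x^4 + 3*x^3*y - 1

First, degree: the shape is more complex than any degree-3 curve, so deg p = 4.
Then, checking where it meets the axes: the curve avoids every integer y-axis point in the box.
Finally, the integer polynomial consistent with all of this is the stated p.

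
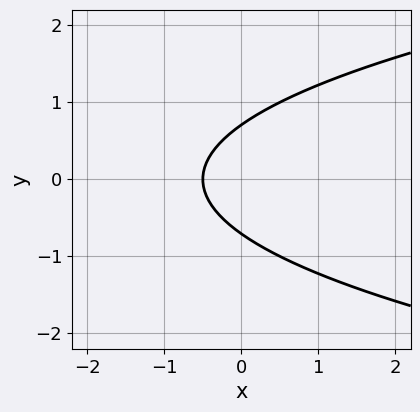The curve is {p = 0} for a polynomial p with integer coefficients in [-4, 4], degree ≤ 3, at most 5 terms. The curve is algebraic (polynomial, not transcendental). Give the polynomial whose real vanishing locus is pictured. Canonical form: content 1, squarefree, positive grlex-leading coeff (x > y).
First, degree: a generic line meets the curve in up to 2 points, so deg p = 2.
Then, symmetries: it's symmetric under y → −y, forcing even powers of y.
Finally, putting this together gives p.

2*y^2 - 2*x - 1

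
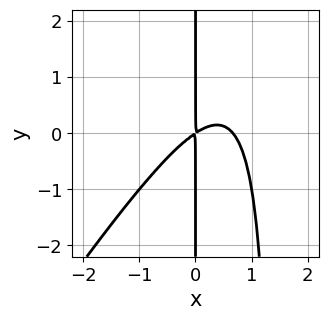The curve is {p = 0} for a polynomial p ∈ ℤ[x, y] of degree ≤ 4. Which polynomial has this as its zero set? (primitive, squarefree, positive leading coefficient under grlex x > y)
(a) deg p = 3. A generic line meets the curve in up to 3 points.
(b) Observable constraints: every point of the y-axis in the box is on the curve.
(c) Putting this together gives p.

3*x^3 - 2*x^2*y - 2*x^2 + 3*x*y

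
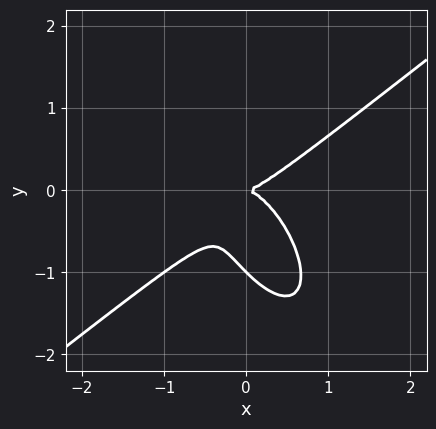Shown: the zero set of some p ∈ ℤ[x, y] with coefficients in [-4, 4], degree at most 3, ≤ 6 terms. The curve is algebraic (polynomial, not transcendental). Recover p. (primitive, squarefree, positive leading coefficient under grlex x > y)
(a) Degree: no degree-2 curve has this shape, so deg p = 3.
(b) Reading off the gridlines: it crosses the x-axis at the gridline x = 0; among the integer gridlines, it crosses the y-axis at y ∈ {-1, 0}.
(c) Matching integer coefficients to the picture gives p.

3*x^3 - x^2*y - 2*x*y^2 - 2*y^3 - 2*y^2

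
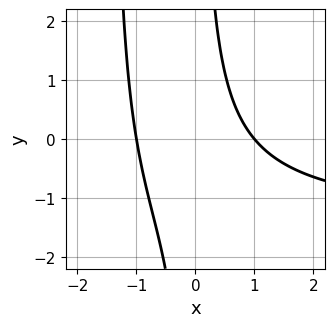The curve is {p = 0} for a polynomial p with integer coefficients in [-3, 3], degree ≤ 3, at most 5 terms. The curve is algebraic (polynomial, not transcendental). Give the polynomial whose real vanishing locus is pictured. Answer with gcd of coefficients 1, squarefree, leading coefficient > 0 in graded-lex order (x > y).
2*x^2*y + 3*x^2 + 3*x*y - 3

deg p = 3. A generic line meets the curve in up to 3 points.
Checking where it meets the axes: the x-axis gridline crossings are at x ∈ {-1, 1}; no y-intercept at any integer in the box.
These observations pin down the coefficients.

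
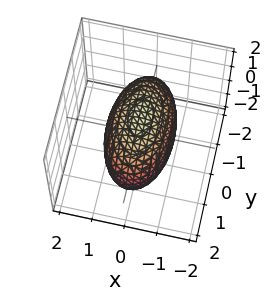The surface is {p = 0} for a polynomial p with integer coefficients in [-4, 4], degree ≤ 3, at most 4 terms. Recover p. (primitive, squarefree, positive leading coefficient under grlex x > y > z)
1. Degree: bounded and convex; a quadric, so deg p = 2.
2. Symmetries: the x ↦ −x reflection is a symmetry, so x appears only in even powers; mirror symmetry y ↦ −y ⇒ only even powers of y; it's symmetric under z → −z, forcing even powers of z.
3. From the axis intercepts and sections: the x-axis gridline crossings are at x ∈ {-1, 1}.
4. Together with the visible shape, these determine p as stated.

3*x^2 + y^2 + 2*z^2 - 3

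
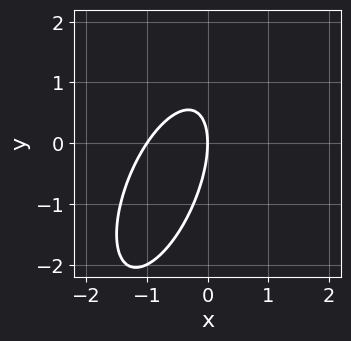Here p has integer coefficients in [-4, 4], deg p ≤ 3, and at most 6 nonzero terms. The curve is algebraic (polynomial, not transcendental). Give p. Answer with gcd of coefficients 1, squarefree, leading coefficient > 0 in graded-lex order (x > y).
3*x^2 - 2*x*y + y^2 + 3*x

deg p = 2. No degree-1 curve has this shape.
Reading off the gridlines: it meets the y-axis at y = 0 (among the integer gridlines); among the integer gridlines, it crosses the x-axis at x ∈ {-1, 0}.
Solving for integer coefficients yields p as stated.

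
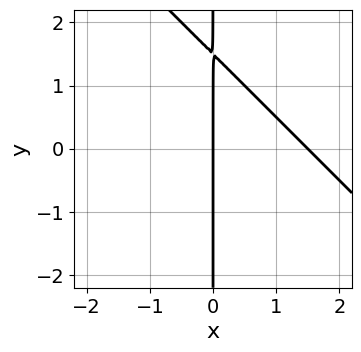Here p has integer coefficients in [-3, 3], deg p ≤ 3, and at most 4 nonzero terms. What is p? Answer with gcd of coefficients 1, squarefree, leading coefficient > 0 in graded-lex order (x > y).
1. The degree is 2 — no degree-1 curve has this shape.
2. Against the integer gridlines: one x-axis crossing is at x = 0; every point of the y-axis in the box is on the curve.
3. Together with the visible shape, these determine p as stated.

2*x^2 + 2*x*y - 3*x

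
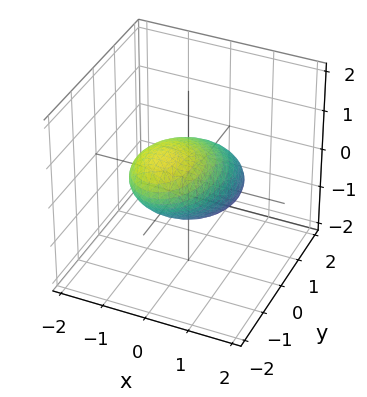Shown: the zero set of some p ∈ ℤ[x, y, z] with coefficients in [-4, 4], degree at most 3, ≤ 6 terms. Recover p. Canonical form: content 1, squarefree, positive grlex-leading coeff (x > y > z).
1. Degree: no degree-1 surface has this shape, so deg p = 2.
2. Observable constraints: among the integer gridlines, it crosses the z-axis at z ∈ {-1, 1}; among the integer gridlines, it crosses the x-axis at x ∈ {-1, 1}.
3. Matching integer coefficients to the picture gives p.

2*x^2 + y^2 + 2*y*z + 2*z^2 - 2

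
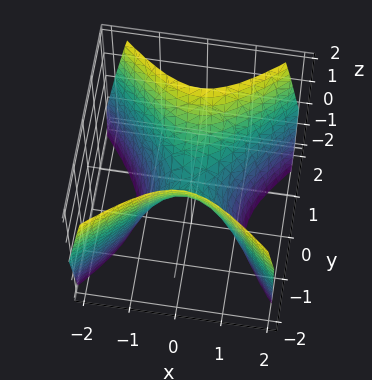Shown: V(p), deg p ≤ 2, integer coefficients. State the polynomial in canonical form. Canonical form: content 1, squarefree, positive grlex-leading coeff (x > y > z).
3*x^2 - 3*y^2 + 2*z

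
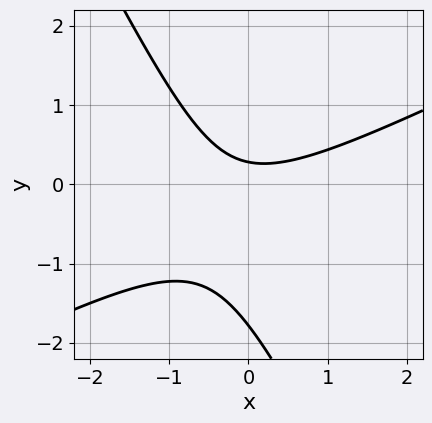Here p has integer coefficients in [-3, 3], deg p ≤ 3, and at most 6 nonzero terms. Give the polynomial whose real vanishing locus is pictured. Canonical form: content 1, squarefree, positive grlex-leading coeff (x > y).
First, deg p = 2.
Then, from the axis intercepts and sections: the curve avoids every integer x-axis point in the box.
Finally, fitting integer coefficients to these (and the overall shape) gives p.

2*x^2 - 3*x*y - 2*y^2 - 3*y + 1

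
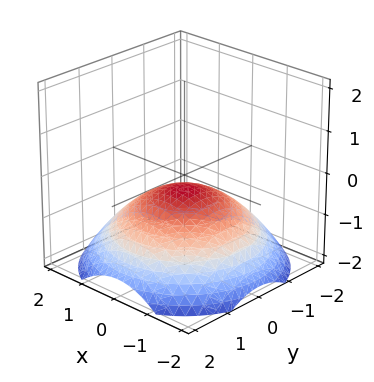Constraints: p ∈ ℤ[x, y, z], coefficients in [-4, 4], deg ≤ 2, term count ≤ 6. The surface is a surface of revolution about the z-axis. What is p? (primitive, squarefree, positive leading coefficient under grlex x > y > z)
x^2 + y^2 + 3*z + 1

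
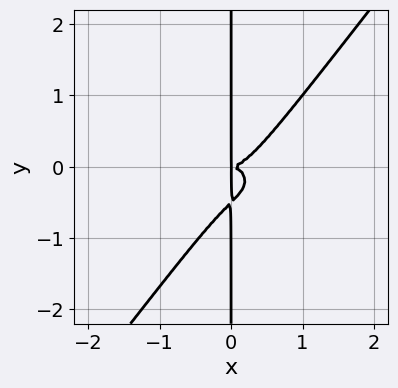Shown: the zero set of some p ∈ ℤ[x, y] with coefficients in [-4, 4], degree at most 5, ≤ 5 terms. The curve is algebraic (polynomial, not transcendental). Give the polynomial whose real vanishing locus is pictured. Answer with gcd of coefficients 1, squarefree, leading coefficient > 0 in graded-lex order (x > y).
deg p = 4.
From the visible intercepts: every point of the y-axis in the box is on the curve.
Solving for integer coefficients yields p as stated.

x^4 + 2*x^2*y^2 - 2*x*y^3 - x*y^2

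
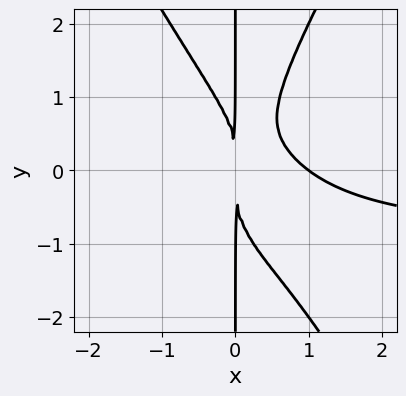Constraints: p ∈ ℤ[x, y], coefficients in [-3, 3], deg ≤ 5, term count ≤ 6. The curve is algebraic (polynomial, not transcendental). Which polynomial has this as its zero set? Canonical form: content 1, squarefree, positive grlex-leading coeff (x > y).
Degree: no degree-3 curve has this shape, so deg p = 4.
Reading off the gridlines: it meets the x-axis at x = 1 (among the integer gridlines); every point of the y-axis in the box is on the curve.
These observations pin down the coefficients.

3*x^3*y - x*y^3 + 3*x^3 + x^2*y - 3*x^2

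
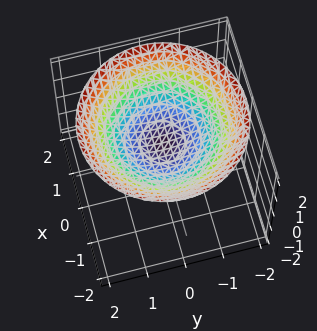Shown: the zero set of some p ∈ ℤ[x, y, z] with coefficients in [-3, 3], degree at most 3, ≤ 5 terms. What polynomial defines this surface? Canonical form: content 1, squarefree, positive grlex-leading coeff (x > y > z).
x^2 + y^2 - 3*z + 2

(a) The degree is 2 — no degree-1 surface has this shape.
(b) Symmetry: the z-axis is an axis of rotation, so x and y enter only as x² + y².
(c) Reading off the gridlines: it misses every integer gridline on the x-axis; a circular section at z = 1 has radius exactly 1; it misses every integer gridline on the y-axis.
(d) Putting this together gives p.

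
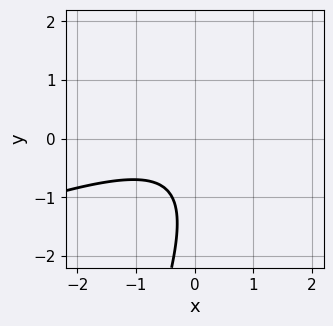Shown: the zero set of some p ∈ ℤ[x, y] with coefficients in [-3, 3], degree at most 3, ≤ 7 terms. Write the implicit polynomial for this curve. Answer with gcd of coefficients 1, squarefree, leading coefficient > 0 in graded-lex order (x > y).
x^2 - 3*x*y + y^2 + 2*y + 2

1. Degree: the shape is more complex than any degree-1 curve, so deg p = 2.
2. Observable constraints: no x-intercept at any integer in the box; it misses every integer gridline on the y-axis.
3. Assembling these constraints gives the stated polynomial.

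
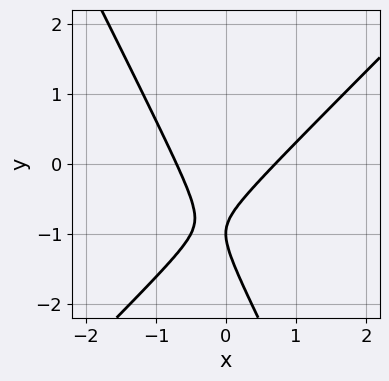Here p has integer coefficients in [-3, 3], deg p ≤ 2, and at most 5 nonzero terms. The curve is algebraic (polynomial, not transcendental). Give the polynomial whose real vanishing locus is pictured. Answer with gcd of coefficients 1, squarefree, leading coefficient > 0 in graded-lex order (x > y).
2*x^2 - x*y - y^2 - 2*y - 1

The degree is 2 — no degree-1 curve has this shape.
From the visible intercepts: it crosses the y-axis at the gridline y = -1.
Putting this together gives p.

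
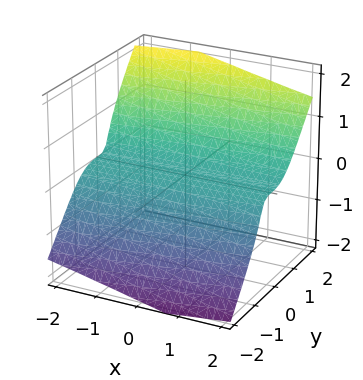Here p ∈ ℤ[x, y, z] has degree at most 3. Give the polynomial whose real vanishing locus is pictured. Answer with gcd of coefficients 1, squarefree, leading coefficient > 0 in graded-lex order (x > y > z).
2*x*y*z - 3*y^3 + 3*z^3 + 3*z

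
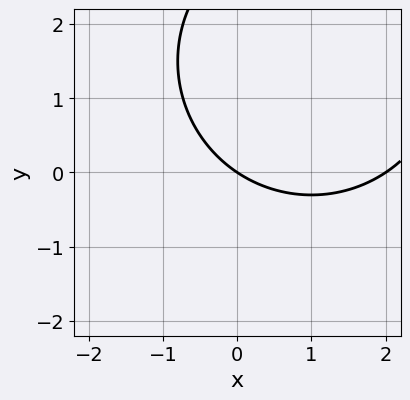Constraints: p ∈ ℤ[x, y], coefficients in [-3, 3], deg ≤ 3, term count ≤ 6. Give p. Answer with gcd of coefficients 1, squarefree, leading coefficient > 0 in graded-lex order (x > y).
x^2 + y^2 - 2*x - 3*y

1. deg p = 2. No degree-1 curve has this shape.
2. Checking where it meets the axes: the x-axis gridline crossings are at x ∈ {0, 2}; it meets the y-axis at y = 0 (among the integer gridlines).
3. These observations pin down the coefficients.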